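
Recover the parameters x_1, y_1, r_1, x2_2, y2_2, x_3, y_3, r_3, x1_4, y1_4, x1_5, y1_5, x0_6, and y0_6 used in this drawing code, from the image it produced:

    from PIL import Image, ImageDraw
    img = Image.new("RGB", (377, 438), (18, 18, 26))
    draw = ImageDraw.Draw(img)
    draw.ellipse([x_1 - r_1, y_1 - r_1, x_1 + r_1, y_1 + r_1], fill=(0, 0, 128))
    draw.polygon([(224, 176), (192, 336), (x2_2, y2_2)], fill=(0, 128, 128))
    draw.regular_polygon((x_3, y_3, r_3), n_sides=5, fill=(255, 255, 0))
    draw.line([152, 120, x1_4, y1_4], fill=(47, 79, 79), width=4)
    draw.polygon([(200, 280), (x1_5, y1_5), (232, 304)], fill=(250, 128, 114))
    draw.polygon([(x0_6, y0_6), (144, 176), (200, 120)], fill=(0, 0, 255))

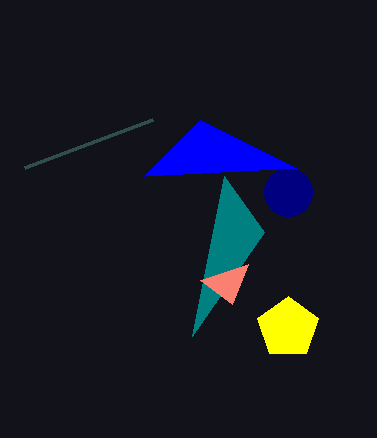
x_1 = 288; y_1 = 192; r_1 = 24; x2_2 = 264; y2_2 = 232; x_3 = 288; y_3 = 328; r_3 = 32; x1_4 = 24; y1_4 = 168; x1_5 = 248; y1_5 = 264; x0_6 = 296; y0_6 = 168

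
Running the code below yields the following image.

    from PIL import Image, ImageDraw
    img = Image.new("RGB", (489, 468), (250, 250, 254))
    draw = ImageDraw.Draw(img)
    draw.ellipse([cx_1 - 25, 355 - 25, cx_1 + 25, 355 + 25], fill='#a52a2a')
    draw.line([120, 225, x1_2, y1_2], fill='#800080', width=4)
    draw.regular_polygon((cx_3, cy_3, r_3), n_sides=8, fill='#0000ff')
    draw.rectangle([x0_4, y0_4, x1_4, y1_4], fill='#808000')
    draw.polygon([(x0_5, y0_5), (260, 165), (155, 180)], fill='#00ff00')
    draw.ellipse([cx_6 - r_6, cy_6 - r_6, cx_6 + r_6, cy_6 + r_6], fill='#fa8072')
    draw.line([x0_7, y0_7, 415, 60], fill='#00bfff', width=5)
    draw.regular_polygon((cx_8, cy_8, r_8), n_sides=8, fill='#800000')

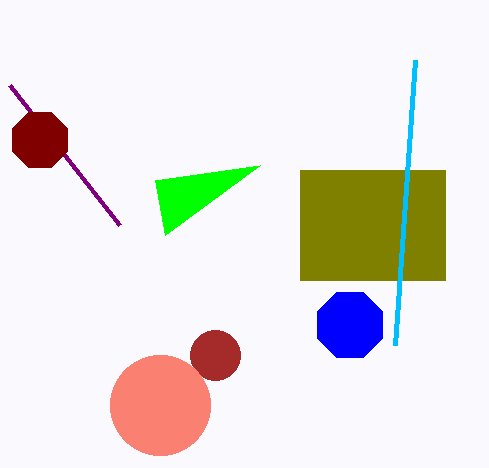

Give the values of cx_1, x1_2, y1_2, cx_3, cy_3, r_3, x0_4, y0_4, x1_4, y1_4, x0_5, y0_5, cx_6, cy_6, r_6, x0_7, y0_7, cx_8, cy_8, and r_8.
cx_1 = 215, x1_2 = 10, y1_2 = 85, cx_3 = 350, cy_3 = 325, r_3 = 35, x0_4 = 300, y0_4 = 170, x1_4 = 445, y1_4 = 280, x0_5 = 165, y0_5 = 235, cx_6 = 160, cy_6 = 405, r_6 = 50, x0_7 = 395, y0_7 = 345, cx_8 = 40, cy_8 = 140, r_8 = 30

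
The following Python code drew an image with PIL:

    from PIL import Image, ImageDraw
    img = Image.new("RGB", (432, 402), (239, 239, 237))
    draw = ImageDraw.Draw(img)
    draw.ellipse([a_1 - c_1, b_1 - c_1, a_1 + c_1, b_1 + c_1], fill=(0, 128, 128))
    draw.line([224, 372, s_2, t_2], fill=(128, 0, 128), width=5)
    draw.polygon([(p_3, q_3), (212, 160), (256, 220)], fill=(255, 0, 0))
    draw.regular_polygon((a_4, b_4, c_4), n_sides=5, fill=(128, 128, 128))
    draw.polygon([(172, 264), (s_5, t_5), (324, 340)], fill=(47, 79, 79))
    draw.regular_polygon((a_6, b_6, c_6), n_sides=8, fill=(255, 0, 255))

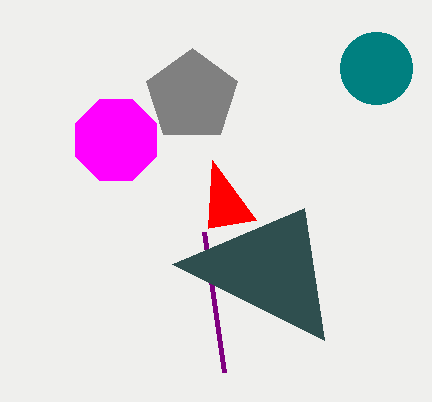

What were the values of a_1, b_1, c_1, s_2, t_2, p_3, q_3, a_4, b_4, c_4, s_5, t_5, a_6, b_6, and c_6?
a_1 = 376
b_1 = 68
c_1 = 36
s_2 = 204
t_2 = 232
p_3 = 208
q_3 = 228
a_4 = 192
b_4 = 96
c_4 = 48
s_5 = 304
t_5 = 208
a_6 = 116
b_6 = 140
c_6 = 44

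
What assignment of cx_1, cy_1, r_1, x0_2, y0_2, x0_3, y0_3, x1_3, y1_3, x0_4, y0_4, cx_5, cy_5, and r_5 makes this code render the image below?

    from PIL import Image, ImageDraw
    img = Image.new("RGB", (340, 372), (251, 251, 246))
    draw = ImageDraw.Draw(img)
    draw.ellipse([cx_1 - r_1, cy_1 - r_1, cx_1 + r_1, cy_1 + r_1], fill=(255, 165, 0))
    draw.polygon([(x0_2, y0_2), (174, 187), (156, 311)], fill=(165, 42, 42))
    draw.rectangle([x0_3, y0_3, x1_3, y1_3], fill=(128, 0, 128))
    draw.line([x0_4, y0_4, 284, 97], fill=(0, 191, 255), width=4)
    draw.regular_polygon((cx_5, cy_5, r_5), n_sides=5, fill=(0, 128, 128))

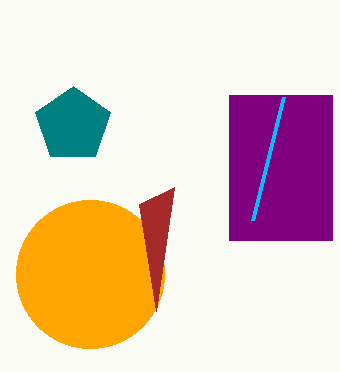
cx_1 = 90
cy_1 = 274
r_1 = 74
x0_2 = 139
y0_2 = 204
x0_3 = 229
y0_3 = 95
x1_3 = 332
y1_3 = 240
x0_4 = 253
y0_4 = 220
cx_5 = 73
cy_5 = 125
r_5 = 39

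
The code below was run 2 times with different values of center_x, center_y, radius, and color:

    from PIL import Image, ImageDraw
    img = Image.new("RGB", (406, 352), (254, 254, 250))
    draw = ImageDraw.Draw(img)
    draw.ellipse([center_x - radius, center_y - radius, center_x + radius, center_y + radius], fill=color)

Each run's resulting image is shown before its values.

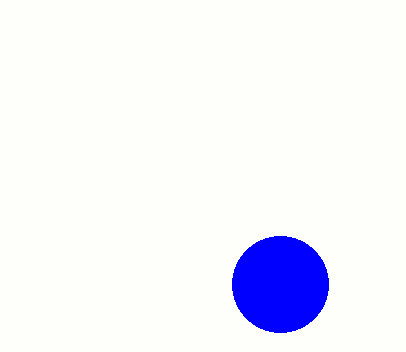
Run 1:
center_x = 280; center_y = 284; radius = 48; color = 'blue'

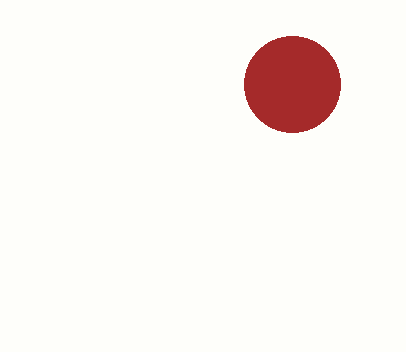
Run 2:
center_x = 292; center_y = 84; radius = 48; color = 'brown'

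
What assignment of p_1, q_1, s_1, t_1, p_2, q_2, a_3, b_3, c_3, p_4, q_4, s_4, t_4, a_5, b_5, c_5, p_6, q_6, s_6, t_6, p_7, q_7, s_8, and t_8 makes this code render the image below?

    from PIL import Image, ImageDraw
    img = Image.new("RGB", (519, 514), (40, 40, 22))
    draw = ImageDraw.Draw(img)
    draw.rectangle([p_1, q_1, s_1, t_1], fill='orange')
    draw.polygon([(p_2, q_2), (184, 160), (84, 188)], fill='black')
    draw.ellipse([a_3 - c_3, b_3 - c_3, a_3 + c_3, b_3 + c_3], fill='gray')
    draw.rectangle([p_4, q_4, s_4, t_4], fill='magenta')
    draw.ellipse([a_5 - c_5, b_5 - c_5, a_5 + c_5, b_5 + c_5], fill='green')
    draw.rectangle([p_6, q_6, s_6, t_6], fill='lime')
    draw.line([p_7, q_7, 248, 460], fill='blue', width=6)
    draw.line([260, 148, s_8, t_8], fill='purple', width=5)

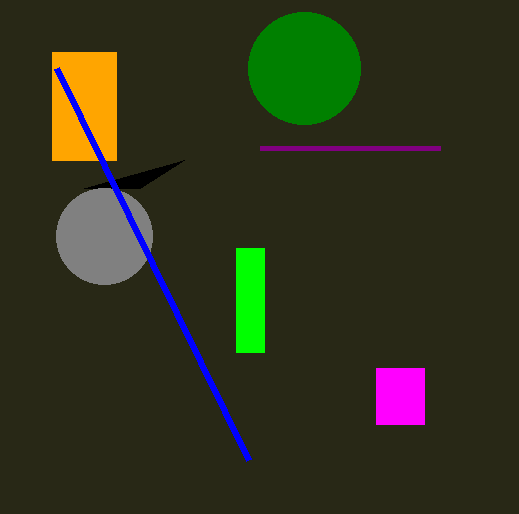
p_1 = 52
q_1 = 52
s_1 = 116
t_1 = 160
p_2 = 140
q_2 = 188
a_3 = 104
b_3 = 236
c_3 = 48
p_4 = 376
q_4 = 368
s_4 = 424
t_4 = 424
a_5 = 304
b_5 = 68
c_5 = 56
p_6 = 236
q_6 = 248
s_6 = 264
t_6 = 352
p_7 = 56
q_7 = 68
s_8 = 440
t_8 = 148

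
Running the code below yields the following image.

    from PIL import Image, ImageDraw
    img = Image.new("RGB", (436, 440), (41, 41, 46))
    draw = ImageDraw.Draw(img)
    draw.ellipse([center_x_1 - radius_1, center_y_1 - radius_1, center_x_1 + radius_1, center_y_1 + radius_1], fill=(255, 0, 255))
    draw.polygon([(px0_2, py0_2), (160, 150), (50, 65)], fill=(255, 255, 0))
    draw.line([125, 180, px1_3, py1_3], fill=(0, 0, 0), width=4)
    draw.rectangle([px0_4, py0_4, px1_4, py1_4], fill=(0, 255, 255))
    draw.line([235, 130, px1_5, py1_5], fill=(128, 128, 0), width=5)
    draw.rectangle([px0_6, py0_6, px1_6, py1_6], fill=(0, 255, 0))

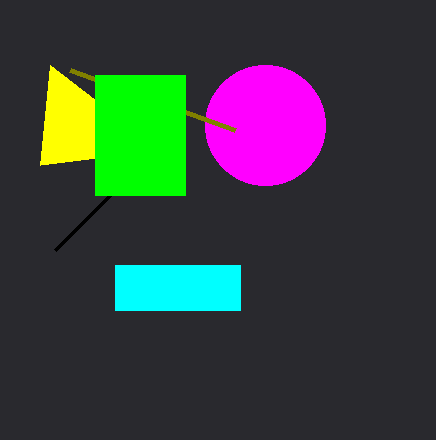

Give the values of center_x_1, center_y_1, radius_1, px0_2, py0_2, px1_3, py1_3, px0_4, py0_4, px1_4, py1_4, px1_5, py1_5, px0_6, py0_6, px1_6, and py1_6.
center_x_1 = 265; center_y_1 = 125; radius_1 = 60; px0_2 = 40; py0_2 = 165; px1_3 = 55; py1_3 = 250; px0_4 = 115; py0_4 = 265; px1_4 = 240; py1_4 = 310; px1_5 = 70; py1_5 = 70; px0_6 = 95; py0_6 = 75; px1_6 = 185; py1_6 = 195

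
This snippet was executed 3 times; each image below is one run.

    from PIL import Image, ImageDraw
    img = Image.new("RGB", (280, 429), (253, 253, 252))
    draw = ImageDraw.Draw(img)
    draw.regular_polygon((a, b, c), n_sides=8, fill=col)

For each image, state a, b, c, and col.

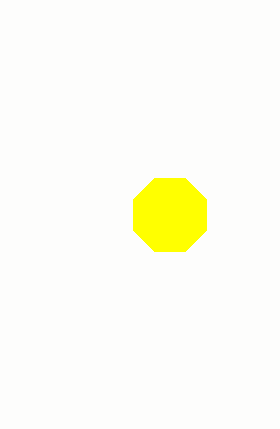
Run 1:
a = 170; b = 215; c = 40; col = 'yellow'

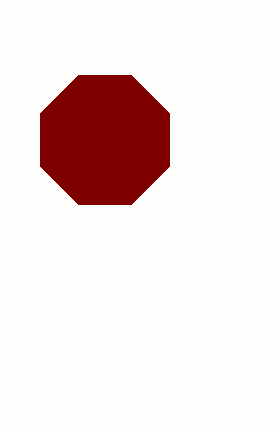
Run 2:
a = 105, b = 140, c = 70, col = 'maroon'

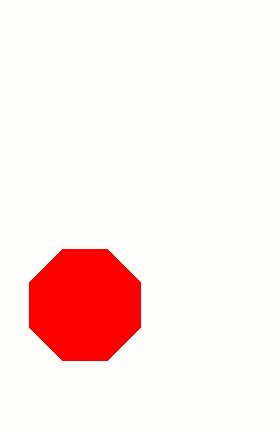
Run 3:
a = 85
b = 305
c = 60
col = 'red'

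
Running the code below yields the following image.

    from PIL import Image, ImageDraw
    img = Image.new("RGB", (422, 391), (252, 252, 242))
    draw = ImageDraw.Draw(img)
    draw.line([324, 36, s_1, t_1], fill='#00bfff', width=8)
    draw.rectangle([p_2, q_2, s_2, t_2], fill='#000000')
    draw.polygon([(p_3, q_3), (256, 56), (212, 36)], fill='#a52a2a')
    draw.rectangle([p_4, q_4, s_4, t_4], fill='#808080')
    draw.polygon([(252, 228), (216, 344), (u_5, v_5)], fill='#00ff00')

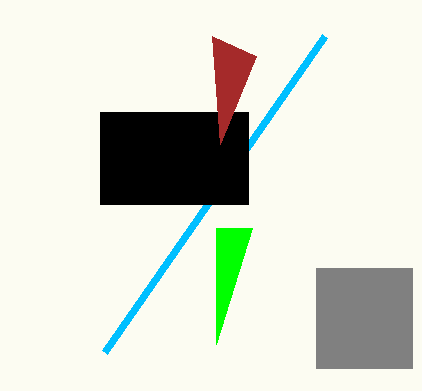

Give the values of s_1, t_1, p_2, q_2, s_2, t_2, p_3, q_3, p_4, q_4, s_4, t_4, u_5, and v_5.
s_1 = 104, t_1 = 352, p_2 = 100, q_2 = 112, s_2 = 248, t_2 = 204, p_3 = 220, q_3 = 144, p_4 = 316, q_4 = 268, s_4 = 412, t_4 = 368, u_5 = 216, v_5 = 228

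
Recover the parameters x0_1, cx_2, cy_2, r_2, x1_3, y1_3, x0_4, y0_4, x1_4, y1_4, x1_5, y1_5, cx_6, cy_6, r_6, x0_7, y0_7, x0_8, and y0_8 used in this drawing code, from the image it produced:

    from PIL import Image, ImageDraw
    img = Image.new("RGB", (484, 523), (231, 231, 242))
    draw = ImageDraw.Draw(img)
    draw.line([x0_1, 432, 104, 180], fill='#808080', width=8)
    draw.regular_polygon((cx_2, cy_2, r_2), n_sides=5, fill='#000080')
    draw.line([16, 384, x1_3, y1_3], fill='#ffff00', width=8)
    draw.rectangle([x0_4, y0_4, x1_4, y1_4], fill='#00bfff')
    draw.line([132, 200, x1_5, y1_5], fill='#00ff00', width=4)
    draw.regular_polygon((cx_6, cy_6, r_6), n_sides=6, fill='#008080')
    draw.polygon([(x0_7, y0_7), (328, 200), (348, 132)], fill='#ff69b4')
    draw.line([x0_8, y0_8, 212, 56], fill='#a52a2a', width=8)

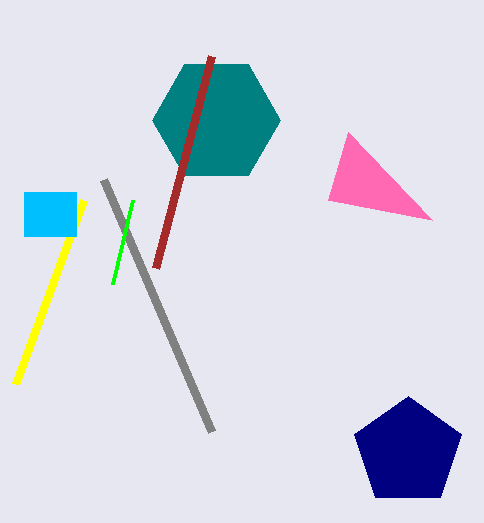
x0_1 = 212, cx_2 = 408, cy_2 = 452, r_2 = 56, x1_3 = 84, y1_3 = 200, x0_4 = 24, y0_4 = 192, x1_4 = 76, y1_4 = 236, x1_5 = 112, y1_5 = 284, cx_6 = 216, cy_6 = 120, r_6 = 64, x0_7 = 432, y0_7 = 220, x0_8 = 156, y0_8 = 268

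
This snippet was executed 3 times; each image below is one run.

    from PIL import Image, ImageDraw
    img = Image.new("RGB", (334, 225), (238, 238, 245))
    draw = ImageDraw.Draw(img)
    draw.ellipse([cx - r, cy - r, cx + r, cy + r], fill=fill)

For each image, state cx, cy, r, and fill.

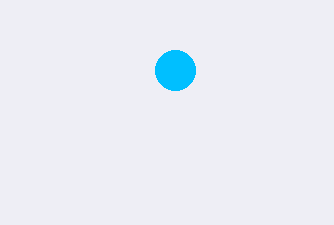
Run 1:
cx = 175, cy = 70, r = 20, fill = 'deepskyblue'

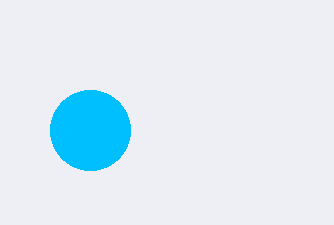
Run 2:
cx = 90, cy = 130, r = 40, fill = 'deepskyblue'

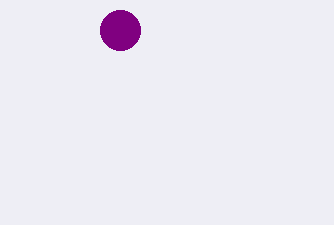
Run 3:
cx = 120, cy = 30, r = 20, fill = 'purple'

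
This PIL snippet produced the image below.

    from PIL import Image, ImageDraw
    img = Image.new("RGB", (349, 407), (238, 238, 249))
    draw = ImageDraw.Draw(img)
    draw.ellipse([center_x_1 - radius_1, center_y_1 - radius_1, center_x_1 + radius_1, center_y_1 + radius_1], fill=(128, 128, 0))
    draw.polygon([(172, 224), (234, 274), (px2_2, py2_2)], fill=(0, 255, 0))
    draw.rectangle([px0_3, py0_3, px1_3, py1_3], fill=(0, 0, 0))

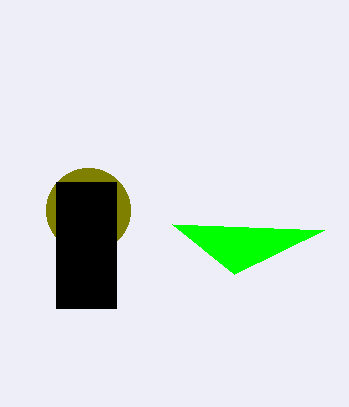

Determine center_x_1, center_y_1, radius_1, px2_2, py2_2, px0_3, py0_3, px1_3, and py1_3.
center_x_1 = 88, center_y_1 = 210, radius_1 = 42, px2_2 = 324, py2_2 = 230, px0_3 = 56, py0_3 = 182, px1_3 = 116, py1_3 = 308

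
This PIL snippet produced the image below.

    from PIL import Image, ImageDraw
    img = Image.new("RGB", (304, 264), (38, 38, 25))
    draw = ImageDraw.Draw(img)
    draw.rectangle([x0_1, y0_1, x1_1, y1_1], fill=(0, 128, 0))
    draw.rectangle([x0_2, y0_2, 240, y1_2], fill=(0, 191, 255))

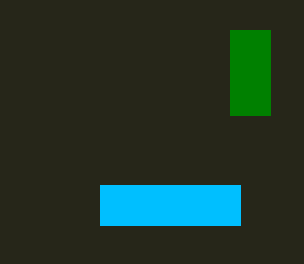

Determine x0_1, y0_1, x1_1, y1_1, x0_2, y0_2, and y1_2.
x0_1 = 230
y0_1 = 30
x1_1 = 270
y1_1 = 115
x0_2 = 100
y0_2 = 185
y1_2 = 225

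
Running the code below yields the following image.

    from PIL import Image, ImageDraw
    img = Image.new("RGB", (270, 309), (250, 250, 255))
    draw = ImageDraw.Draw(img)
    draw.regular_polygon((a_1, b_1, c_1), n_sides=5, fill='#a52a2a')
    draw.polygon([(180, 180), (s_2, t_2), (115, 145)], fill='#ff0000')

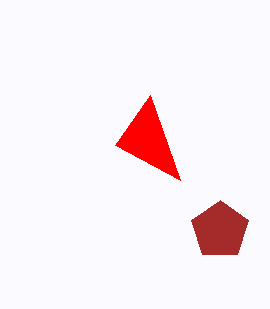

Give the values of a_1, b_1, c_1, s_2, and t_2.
a_1 = 220; b_1 = 230; c_1 = 30; s_2 = 150; t_2 = 95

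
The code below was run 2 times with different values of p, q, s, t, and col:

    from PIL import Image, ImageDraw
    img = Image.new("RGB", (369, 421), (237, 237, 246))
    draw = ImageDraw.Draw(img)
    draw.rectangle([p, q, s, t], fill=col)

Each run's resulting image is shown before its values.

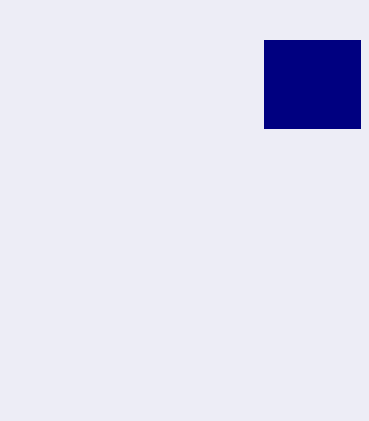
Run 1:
p = 264; q = 40; s = 360; t = 128; col = 'navy'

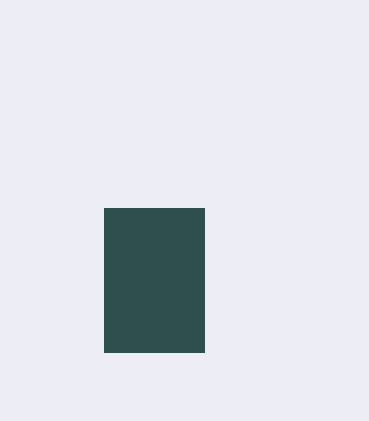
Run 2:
p = 104
q = 208
s = 204
t = 352
col = 'darkslategray'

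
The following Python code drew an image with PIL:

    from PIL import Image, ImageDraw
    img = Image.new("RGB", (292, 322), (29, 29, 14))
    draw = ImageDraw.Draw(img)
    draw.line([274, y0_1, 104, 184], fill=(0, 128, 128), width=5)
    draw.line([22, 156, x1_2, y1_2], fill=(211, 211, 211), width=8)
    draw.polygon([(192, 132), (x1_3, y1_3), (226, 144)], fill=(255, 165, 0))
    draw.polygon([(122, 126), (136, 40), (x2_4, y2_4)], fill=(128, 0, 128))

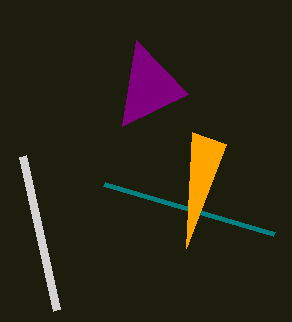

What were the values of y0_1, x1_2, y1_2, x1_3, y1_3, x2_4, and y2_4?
y0_1 = 234; x1_2 = 56; y1_2 = 310; x1_3 = 186; y1_3 = 248; x2_4 = 188; y2_4 = 94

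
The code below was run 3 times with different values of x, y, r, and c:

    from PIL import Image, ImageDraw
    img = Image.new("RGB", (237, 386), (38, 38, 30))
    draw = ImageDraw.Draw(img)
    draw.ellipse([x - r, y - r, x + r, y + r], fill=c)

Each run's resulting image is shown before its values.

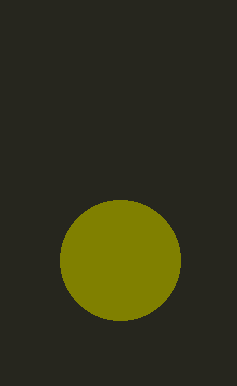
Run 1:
x = 120, y = 260, r = 60, c = 'olive'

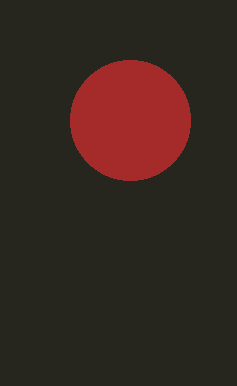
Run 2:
x = 130, y = 120, r = 60, c = 'brown'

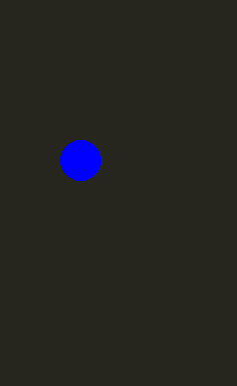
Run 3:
x = 80, y = 160, r = 20, c = 'blue'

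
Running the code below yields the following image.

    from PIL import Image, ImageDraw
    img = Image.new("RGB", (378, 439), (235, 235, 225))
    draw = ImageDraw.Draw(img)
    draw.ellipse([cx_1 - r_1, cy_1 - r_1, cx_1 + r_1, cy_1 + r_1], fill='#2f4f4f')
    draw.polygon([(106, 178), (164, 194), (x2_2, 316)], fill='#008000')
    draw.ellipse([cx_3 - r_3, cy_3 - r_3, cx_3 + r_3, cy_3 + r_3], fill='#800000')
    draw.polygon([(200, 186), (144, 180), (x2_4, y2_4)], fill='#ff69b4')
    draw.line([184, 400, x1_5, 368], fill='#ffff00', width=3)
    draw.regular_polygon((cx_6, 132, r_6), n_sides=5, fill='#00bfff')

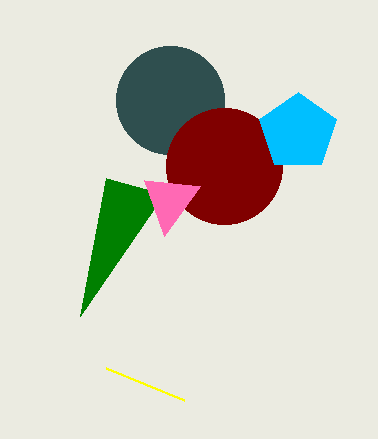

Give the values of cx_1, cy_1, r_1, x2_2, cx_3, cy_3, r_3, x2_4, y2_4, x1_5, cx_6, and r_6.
cx_1 = 170
cy_1 = 100
r_1 = 54
x2_2 = 80
cx_3 = 224
cy_3 = 166
r_3 = 58
x2_4 = 164
y2_4 = 236
x1_5 = 106
cx_6 = 298
r_6 = 40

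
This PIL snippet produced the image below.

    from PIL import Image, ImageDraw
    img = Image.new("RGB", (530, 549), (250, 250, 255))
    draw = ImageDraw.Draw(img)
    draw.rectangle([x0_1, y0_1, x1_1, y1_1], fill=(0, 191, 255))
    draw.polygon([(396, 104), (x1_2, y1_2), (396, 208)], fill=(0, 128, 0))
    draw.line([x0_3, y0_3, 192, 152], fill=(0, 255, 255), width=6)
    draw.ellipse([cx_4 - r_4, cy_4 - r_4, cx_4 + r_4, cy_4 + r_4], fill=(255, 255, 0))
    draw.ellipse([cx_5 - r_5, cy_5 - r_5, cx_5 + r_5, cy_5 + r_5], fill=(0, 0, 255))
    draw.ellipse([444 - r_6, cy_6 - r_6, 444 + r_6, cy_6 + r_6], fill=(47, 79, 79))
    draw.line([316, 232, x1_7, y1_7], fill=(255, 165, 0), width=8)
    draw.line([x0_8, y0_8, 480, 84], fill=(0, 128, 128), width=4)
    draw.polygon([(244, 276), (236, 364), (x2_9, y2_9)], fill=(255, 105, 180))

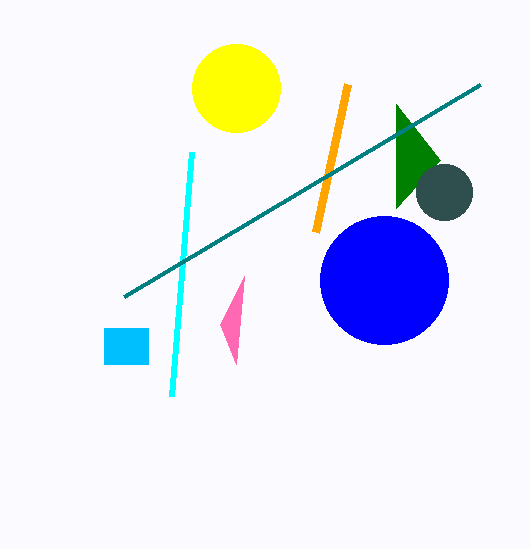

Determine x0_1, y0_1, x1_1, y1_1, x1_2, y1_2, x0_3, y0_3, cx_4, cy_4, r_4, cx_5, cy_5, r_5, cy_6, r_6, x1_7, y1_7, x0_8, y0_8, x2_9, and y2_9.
x0_1 = 104, y0_1 = 328, x1_1 = 148, y1_1 = 364, x1_2 = 440, y1_2 = 160, x0_3 = 172, y0_3 = 396, cx_4 = 236, cy_4 = 88, r_4 = 44, cx_5 = 384, cy_5 = 280, r_5 = 64, cy_6 = 192, r_6 = 28, x1_7 = 348, y1_7 = 84, x0_8 = 124, y0_8 = 296, x2_9 = 220, y2_9 = 324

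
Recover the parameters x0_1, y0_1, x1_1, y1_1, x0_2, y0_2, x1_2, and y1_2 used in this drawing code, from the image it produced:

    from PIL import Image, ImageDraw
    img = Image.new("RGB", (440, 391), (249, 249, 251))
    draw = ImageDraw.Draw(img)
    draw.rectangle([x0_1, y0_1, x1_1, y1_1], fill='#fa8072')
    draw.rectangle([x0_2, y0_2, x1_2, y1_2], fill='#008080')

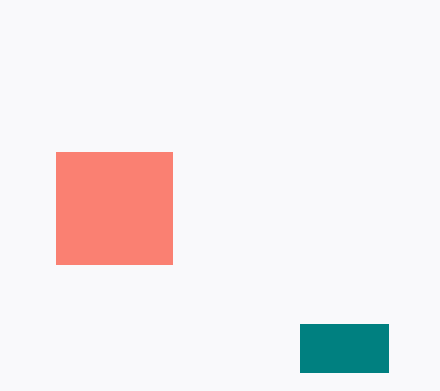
x0_1 = 56; y0_1 = 152; x1_1 = 172; y1_1 = 264; x0_2 = 300; y0_2 = 324; x1_2 = 388; y1_2 = 372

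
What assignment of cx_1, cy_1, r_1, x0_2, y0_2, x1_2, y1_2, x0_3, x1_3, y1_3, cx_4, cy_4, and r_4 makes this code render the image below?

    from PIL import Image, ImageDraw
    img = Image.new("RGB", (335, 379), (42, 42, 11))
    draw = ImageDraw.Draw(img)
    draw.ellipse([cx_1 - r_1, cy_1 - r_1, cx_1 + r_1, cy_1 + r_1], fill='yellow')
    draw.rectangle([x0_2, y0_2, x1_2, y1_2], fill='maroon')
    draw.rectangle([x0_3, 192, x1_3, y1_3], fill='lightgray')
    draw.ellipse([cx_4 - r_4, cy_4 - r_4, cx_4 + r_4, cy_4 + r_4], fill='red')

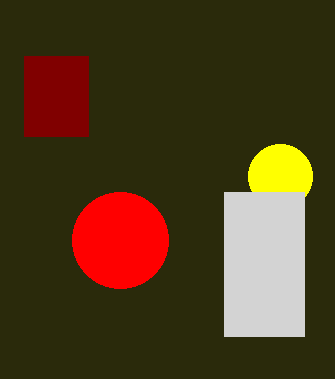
cx_1 = 280; cy_1 = 176; r_1 = 32; x0_2 = 24; y0_2 = 56; x1_2 = 88; y1_2 = 136; x0_3 = 224; x1_3 = 304; y1_3 = 336; cx_4 = 120; cy_4 = 240; r_4 = 48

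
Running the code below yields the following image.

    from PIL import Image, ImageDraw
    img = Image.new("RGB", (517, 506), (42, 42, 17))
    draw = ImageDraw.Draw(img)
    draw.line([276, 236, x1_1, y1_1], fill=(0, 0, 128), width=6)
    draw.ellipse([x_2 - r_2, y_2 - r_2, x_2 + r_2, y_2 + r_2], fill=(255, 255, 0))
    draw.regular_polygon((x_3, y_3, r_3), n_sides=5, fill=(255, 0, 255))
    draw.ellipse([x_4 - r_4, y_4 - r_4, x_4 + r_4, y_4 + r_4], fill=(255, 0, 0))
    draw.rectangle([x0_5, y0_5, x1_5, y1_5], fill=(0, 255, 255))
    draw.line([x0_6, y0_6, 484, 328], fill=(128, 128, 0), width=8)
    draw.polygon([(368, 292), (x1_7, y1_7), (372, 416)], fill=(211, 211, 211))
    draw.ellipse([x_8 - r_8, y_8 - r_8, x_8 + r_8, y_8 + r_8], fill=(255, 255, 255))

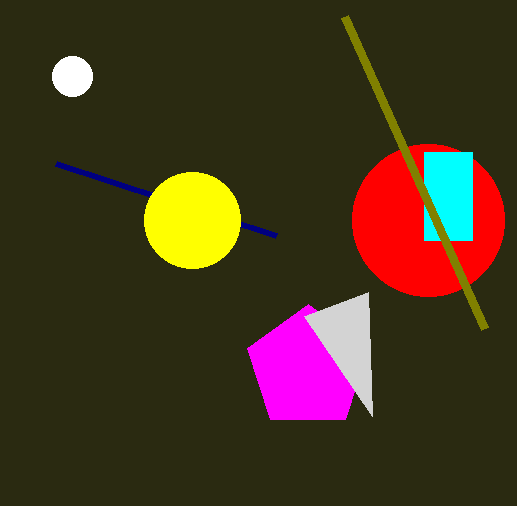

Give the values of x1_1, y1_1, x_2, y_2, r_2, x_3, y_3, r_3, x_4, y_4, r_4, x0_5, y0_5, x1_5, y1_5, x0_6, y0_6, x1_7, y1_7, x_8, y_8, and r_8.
x1_1 = 56, y1_1 = 164, x_2 = 192, y_2 = 220, r_2 = 48, x_3 = 308, y_3 = 368, r_3 = 64, x_4 = 428, y_4 = 220, r_4 = 76, x0_5 = 424, y0_5 = 152, x1_5 = 472, y1_5 = 240, x0_6 = 344, y0_6 = 16, x1_7 = 304, y1_7 = 316, x_8 = 72, y_8 = 76, r_8 = 20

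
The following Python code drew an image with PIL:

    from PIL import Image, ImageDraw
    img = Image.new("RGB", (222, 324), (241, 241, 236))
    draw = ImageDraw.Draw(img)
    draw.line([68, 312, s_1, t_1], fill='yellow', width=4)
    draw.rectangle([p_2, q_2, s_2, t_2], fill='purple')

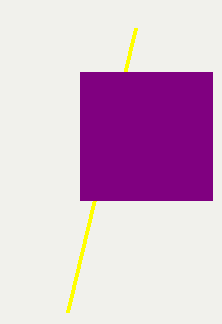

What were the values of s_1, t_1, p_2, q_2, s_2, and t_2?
s_1 = 136, t_1 = 28, p_2 = 80, q_2 = 72, s_2 = 212, t_2 = 200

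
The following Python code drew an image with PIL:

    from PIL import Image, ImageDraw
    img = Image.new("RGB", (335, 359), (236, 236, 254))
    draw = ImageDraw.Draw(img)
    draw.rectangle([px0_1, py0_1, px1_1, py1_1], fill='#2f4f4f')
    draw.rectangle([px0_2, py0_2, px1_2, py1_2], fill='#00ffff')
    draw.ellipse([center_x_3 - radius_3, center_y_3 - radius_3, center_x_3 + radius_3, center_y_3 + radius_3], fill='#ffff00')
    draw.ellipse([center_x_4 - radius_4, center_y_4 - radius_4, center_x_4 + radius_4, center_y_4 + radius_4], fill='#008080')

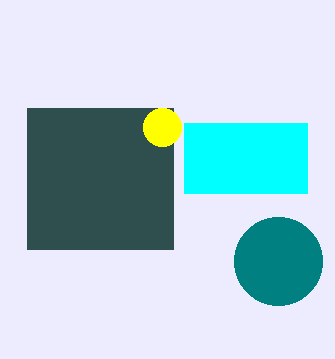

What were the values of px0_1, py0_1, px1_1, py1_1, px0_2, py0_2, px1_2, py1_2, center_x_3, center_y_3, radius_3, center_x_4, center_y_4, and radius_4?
px0_1 = 27
py0_1 = 108
px1_1 = 173
py1_1 = 249
px0_2 = 184
py0_2 = 123
px1_2 = 307
py1_2 = 193
center_x_3 = 162
center_y_3 = 127
radius_3 = 19
center_x_4 = 278
center_y_4 = 261
radius_4 = 44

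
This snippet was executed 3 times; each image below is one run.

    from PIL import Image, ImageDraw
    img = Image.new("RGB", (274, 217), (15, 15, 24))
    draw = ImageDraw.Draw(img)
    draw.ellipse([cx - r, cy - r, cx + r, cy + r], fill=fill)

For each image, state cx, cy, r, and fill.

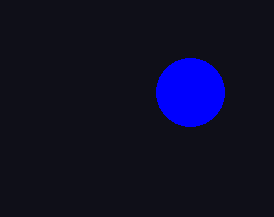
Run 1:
cx = 190
cy = 92
r = 34
fill = 'blue'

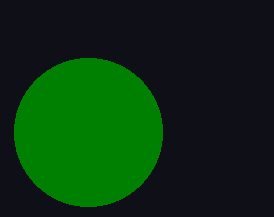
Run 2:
cx = 88
cy = 132
r = 74
fill = 'green'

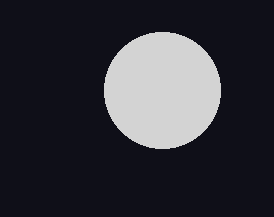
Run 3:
cx = 162, cy = 90, r = 58, fill = 'lightgray'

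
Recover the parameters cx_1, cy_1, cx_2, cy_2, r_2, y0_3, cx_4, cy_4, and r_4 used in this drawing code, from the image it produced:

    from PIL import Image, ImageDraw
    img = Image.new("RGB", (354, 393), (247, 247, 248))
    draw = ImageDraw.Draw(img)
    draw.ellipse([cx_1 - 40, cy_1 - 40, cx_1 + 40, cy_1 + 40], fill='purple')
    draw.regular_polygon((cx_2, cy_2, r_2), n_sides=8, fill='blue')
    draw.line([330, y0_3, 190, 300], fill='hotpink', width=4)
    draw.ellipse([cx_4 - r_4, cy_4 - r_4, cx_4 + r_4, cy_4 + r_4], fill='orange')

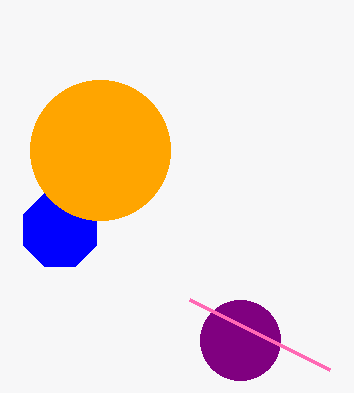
cx_1 = 240
cy_1 = 340
cx_2 = 60
cy_2 = 230
r_2 = 40
y0_3 = 370
cx_4 = 100
cy_4 = 150
r_4 = 70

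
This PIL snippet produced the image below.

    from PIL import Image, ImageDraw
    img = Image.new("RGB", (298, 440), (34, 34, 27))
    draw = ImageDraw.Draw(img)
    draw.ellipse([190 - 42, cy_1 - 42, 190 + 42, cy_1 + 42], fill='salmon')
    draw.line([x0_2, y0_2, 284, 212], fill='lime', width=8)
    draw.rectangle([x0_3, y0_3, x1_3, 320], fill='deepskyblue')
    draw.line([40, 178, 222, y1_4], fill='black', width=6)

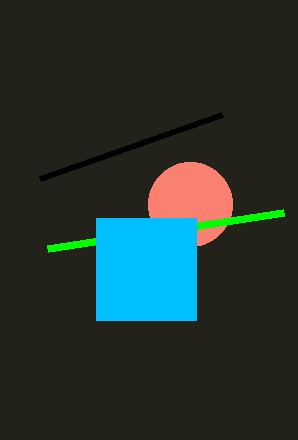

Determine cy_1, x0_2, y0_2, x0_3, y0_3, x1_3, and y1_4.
cy_1 = 204, x0_2 = 48, y0_2 = 248, x0_3 = 96, y0_3 = 218, x1_3 = 196, y1_4 = 114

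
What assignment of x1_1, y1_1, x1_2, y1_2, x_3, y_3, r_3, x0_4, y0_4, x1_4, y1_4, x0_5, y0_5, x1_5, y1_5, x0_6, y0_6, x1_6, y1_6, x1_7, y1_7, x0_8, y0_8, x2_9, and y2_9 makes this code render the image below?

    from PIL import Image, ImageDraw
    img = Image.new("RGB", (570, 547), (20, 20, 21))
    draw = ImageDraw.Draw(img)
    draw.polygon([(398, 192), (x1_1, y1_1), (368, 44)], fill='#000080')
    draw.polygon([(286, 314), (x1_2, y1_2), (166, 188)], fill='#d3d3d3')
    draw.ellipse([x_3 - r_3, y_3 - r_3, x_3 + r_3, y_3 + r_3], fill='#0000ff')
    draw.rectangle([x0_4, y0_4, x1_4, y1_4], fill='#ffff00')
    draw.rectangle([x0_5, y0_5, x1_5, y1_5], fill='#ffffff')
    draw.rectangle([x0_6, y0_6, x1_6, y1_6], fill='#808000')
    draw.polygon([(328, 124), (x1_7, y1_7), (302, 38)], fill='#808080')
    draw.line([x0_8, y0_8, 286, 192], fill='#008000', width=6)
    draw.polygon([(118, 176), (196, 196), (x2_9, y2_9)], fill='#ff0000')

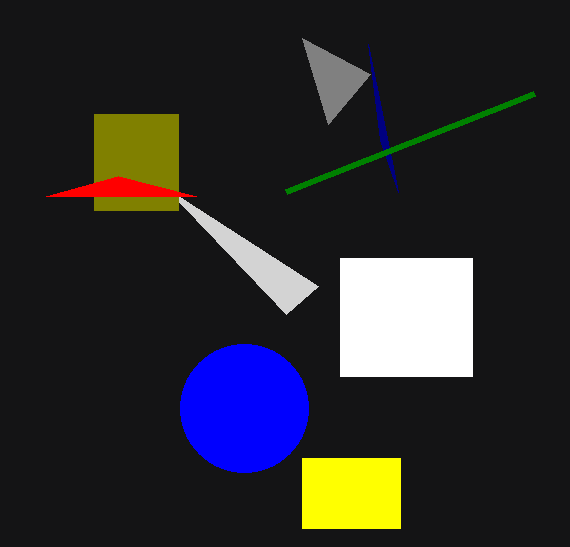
x1_1 = 380, y1_1 = 140, x1_2 = 318, y1_2 = 286, x_3 = 244, y_3 = 408, r_3 = 64, x0_4 = 302, y0_4 = 458, x1_4 = 400, y1_4 = 528, x0_5 = 340, y0_5 = 258, x1_5 = 472, y1_5 = 376, x0_6 = 94, y0_6 = 114, x1_6 = 178, y1_6 = 210, x1_7 = 370, y1_7 = 74, x0_8 = 534, y0_8 = 94, x2_9 = 46, y2_9 = 196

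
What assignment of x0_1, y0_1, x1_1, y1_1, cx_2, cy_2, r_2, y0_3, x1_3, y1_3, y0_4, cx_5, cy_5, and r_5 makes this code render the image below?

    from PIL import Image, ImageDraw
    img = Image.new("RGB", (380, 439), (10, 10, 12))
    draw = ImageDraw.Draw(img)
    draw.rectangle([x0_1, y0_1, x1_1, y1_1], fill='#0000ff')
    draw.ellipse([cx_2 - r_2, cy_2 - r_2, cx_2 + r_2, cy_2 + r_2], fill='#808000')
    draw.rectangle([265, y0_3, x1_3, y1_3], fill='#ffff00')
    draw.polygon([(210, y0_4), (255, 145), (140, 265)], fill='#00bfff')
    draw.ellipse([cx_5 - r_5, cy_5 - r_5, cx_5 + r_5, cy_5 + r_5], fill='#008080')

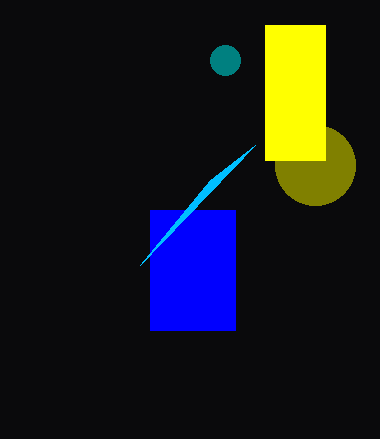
x0_1 = 150; y0_1 = 210; x1_1 = 235; y1_1 = 330; cx_2 = 315; cy_2 = 165; r_2 = 40; y0_3 = 25; x1_3 = 325; y1_3 = 160; y0_4 = 180; cx_5 = 225; cy_5 = 60; r_5 = 15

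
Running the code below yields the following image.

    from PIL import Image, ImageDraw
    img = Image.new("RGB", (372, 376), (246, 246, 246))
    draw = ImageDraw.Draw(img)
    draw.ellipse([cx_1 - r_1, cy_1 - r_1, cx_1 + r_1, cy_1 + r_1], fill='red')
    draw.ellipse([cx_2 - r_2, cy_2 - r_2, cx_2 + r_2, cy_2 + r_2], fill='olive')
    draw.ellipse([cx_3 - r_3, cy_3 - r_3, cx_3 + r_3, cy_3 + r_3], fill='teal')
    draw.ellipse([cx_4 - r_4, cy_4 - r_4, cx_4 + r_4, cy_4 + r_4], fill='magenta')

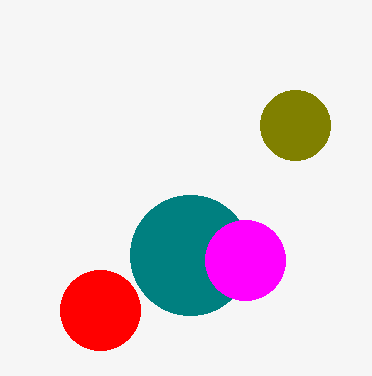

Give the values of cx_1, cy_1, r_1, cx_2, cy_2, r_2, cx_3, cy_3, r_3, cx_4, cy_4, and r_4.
cx_1 = 100, cy_1 = 310, r_1 = 40, cx_2 = 295, cy_2 = 125, r_2 = 35, cx_3 = 190, cy_3 = 255, r_3 = 60, cx_4 = 245, cy_4 = 260, r_4 = 40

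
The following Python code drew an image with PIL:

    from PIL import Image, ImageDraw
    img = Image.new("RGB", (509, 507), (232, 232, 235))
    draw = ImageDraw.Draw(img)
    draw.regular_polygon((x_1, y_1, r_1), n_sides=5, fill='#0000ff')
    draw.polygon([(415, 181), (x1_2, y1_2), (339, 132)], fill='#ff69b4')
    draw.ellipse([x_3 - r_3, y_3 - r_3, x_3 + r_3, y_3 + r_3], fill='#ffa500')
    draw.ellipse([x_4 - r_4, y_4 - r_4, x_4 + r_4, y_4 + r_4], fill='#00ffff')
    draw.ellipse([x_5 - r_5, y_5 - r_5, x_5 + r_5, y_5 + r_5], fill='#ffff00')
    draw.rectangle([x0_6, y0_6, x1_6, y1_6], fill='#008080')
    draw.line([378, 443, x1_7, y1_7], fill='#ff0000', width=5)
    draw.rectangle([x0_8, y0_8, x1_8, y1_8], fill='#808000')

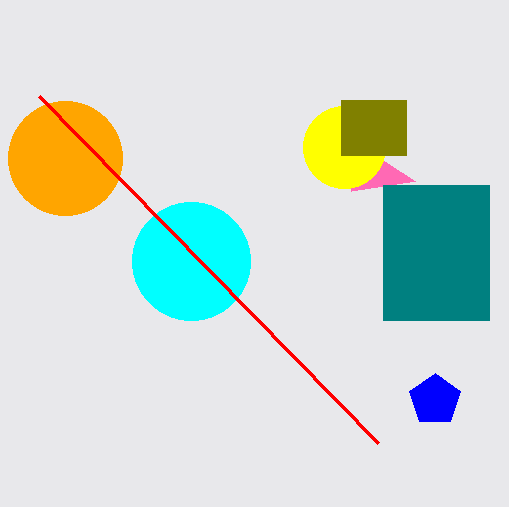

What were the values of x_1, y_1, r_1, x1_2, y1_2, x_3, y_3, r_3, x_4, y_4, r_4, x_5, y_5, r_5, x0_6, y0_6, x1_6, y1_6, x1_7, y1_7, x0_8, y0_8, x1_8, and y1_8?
x_1 = 435, y_1 = 400, r_1 = 27, x1_2 = 351, y1_2 = 191, x_3 = 65, y_3 = 158, r_3 = 57, x_4 = 191, y_4 = 261, r_4 = 59, x_5 = 344, y_5 = 147, r_5 = 41, x0_6 = 383, y0_6 = 185, x1_6 = 489, y1_6 = 320, x1_7 = 39, y1_7 = 96, x0_8 = 341, y0_8 = 100, x1_8 = 406, y1_8 = 155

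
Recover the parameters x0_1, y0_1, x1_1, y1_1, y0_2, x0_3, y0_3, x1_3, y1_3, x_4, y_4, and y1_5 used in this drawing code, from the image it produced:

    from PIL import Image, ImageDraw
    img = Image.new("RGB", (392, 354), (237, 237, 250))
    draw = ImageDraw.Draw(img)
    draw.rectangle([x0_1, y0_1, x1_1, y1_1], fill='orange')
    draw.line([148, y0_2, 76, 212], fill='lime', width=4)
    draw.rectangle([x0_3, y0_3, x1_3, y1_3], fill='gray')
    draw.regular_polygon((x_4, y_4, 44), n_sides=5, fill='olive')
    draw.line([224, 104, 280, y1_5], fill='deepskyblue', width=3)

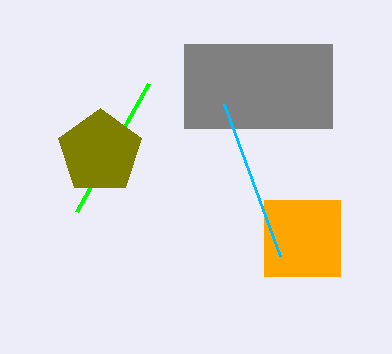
x0_1 = 264, y0_1 = 200, x1_1 = 340, y1_1 = 276, y0_2 = 84, x0_3 = 184, y0_3 = 44, x1_3 = 332, y1_3 = 128, x_4 = 100, y_4 = 152, y1_5 = 256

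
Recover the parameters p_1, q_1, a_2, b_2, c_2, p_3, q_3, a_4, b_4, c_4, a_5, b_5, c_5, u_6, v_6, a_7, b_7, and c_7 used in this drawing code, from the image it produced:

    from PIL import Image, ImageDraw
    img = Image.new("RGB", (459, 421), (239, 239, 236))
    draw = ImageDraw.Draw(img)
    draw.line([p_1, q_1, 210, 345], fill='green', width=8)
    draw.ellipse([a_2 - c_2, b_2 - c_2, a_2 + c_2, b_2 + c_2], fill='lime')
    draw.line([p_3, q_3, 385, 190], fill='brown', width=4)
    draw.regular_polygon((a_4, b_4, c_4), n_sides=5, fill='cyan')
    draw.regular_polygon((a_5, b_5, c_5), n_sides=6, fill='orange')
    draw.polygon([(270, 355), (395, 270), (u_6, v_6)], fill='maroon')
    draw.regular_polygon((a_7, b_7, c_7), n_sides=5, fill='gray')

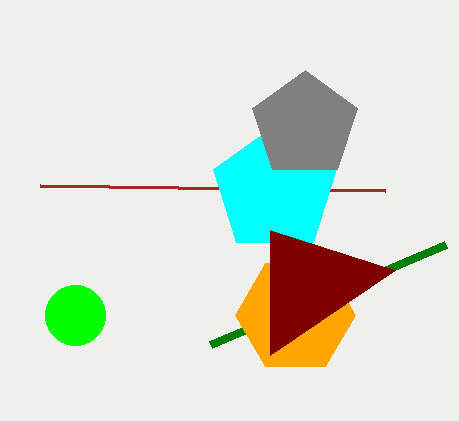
p_1 = 445, q_1 = 245, a_2 = 75, b_2 = 315, c_2 = 30, p_3 = 40, q_3 = 185, a_4 = 275, b_4 = 190, c_4 = 65, a_5 = 295, b_5 = 315, c_5 = 60, u_6 = 270, v_6 = 230, a_7 = 305, b_7 = 125, c_7 = 55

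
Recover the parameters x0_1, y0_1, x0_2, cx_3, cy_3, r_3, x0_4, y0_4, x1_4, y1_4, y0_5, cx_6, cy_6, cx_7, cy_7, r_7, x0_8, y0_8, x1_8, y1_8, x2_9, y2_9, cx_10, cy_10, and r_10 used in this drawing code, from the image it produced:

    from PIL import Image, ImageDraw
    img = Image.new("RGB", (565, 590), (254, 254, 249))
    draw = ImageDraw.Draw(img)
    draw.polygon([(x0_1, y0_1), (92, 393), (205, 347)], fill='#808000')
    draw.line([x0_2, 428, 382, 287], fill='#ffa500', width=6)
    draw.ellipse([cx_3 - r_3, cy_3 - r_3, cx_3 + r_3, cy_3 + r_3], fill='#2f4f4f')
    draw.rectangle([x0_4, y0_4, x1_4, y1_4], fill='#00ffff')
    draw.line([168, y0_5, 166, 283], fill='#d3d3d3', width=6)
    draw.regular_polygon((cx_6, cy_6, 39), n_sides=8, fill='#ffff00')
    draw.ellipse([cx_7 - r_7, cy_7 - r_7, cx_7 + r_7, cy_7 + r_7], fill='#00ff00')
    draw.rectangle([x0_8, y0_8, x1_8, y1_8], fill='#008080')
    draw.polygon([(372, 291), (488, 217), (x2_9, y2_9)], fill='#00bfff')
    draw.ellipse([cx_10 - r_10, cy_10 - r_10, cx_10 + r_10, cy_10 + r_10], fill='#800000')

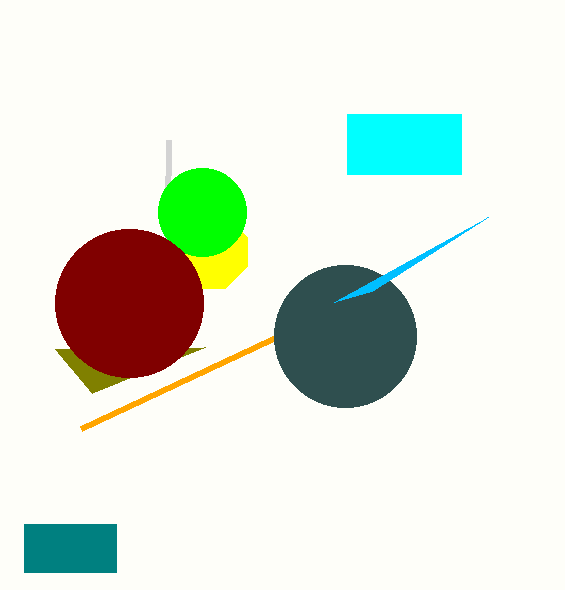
x0_1 = 55; y0_1 = 349; x0_2 = 81; cx_3 = 345; cy_3 = 336; r_3 = 71; x0_4 = 347; y0_4 = 114; x1_4 = 461; y1_4 = 174; y0_5 = 140; cx_6 = 211; cy_6 = 252; cx_7 = 202; cy_7 = 212; r_7 = 44; x0_8 = 24; y0_8 = 524; x1_8 = 116; y1_8 = 572; x2_9 = 334; y2_9 = 302; cx_10 = 129; cy_10 = 303; r_10 = 74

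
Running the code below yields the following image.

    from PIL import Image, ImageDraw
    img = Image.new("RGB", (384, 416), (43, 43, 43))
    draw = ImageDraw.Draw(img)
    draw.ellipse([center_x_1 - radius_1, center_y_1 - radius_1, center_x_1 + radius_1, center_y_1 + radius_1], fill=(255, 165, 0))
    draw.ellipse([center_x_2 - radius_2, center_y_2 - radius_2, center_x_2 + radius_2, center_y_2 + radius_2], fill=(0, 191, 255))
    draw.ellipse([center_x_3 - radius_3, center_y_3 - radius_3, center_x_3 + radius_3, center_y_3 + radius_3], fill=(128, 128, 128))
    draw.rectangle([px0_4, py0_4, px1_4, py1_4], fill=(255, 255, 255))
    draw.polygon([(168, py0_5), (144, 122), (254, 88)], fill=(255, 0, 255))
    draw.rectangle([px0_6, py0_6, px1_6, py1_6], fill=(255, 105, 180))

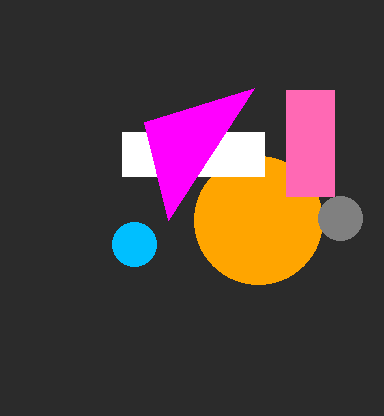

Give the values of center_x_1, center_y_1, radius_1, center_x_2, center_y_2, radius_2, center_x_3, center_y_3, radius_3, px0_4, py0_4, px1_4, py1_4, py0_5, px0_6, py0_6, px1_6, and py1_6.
center_x_1 = 258
center_y_1 = 220
radius_1 = 64
center_x_2 = 134
center_y_2 = 244
radius_2 = 22
center_x_3 = 340
center_y_3 = 218
radius_3 = 22
px0_4 = 122
py0_4 = 132
px1_4 = 264
py1_4 = 176
py0_5 = 220
px0_6 = 286
py0_6 = 90
px1_6 = 334
py1_6 = 196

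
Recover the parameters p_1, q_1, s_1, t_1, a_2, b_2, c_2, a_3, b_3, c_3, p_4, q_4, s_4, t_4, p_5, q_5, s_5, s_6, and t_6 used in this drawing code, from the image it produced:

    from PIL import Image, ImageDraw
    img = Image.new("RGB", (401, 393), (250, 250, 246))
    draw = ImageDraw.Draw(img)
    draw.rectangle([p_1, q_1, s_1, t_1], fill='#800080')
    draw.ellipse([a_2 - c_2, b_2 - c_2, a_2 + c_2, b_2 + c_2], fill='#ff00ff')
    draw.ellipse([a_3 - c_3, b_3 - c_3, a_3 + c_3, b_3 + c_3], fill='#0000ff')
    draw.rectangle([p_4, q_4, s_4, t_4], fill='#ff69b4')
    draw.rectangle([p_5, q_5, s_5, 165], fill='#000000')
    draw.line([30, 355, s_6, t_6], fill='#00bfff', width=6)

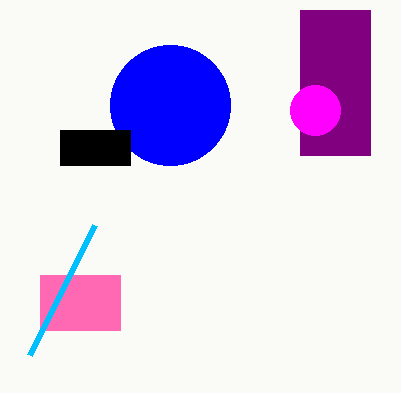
p_1 = 300; q_1 = 10; s_1 = 370; t_1 = 155; a_2 = 315; b_2 = 110; c_2 = 25; a_3 = 170; b_3 = 105; c_3 = 60; p_4 = 40; q_4 = 275; s_4 = 120; t_4 = 330; p_5 = 60; q_5 = 130; s_5 = 130; s_6 = 95; t_6 = 225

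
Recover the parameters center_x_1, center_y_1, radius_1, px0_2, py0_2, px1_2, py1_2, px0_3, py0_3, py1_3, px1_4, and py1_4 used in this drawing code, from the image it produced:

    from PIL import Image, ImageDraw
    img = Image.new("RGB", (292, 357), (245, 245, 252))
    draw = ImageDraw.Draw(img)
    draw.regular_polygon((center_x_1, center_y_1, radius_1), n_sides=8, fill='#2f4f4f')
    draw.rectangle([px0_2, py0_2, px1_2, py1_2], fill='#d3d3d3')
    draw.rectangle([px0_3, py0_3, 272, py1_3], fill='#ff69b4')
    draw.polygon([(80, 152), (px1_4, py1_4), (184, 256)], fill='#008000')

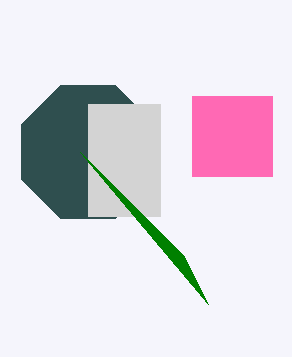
center_x_1 = 88
center_y_1 = 152
radius_1 = 72
px0_2 = 88
py0_2 = 104
px1_2 = 160
py1_2 = 216
px0_3 = 192
py0_3 = 96
py1_3 = 176
px1_4 = 208
py1_4 = 304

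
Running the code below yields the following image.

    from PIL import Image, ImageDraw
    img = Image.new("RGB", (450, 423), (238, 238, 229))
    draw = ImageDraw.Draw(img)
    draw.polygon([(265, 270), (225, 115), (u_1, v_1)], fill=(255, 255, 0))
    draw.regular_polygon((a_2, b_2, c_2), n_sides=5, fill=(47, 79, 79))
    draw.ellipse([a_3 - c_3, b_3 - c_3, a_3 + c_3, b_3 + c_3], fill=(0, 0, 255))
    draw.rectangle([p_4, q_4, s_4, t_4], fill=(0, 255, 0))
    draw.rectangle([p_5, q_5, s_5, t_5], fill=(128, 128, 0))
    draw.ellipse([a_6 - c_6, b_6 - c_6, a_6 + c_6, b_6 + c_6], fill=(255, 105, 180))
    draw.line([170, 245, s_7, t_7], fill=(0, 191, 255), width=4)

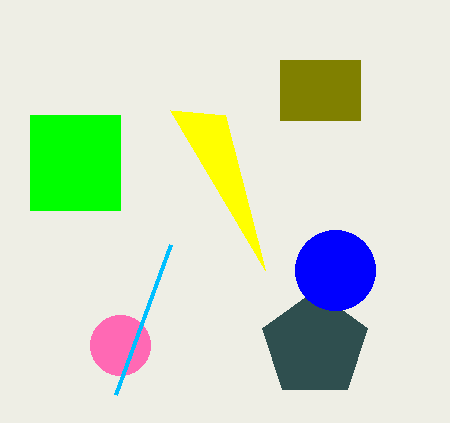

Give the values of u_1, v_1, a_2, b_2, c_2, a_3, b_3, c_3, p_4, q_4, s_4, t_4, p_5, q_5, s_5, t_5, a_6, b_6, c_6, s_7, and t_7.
u_1 = 170; v_1 = 110; a_2 = 315; b_2 = 345; c_2 = 55; a_3 = 335; b_3 = 270; c_3 = 40; p_4 = 30; q_4 = 115; s_4 = 120; t_4 = 210; p_5 = 280; q_5 = 60; s_5 = 360; t_5 = 120; a_6 = 120; b_6 = 345; c_6 = 30; s_7 = 115; t_7 = 395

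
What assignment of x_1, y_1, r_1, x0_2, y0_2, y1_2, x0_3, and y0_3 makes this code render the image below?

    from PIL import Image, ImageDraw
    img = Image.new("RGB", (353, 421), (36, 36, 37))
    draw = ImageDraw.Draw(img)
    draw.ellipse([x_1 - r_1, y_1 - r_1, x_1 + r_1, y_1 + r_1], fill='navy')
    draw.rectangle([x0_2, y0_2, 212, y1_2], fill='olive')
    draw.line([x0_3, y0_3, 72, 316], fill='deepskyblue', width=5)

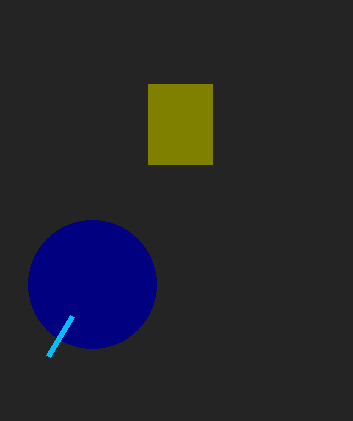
x_1 = 92; y_1 = 284; r_1 = 64; x0_2 = 148; y0_2 = 84; y1_2 = 164; x0_3 = 48; y0_3 = 356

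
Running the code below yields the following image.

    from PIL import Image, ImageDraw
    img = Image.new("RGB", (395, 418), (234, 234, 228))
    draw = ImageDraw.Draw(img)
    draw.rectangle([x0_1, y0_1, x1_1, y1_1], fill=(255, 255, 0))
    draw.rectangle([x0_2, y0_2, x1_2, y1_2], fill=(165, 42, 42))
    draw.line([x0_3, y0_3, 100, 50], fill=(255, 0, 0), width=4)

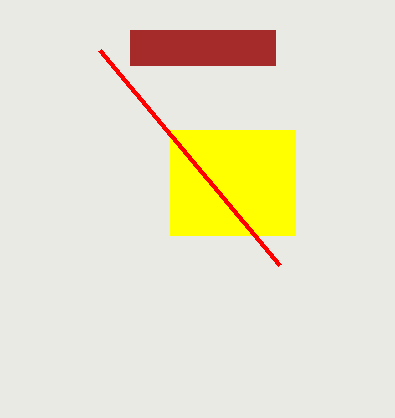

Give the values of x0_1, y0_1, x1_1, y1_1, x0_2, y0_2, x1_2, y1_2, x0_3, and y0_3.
x0_1 = 170
y0_1 = 130
x1_1 = 295
y1_1 = 235
x0_2 = 130
y0_2 = 30
x1_2 = 275
y1_2 = 65
x0_3 = 280
y0_3 = 265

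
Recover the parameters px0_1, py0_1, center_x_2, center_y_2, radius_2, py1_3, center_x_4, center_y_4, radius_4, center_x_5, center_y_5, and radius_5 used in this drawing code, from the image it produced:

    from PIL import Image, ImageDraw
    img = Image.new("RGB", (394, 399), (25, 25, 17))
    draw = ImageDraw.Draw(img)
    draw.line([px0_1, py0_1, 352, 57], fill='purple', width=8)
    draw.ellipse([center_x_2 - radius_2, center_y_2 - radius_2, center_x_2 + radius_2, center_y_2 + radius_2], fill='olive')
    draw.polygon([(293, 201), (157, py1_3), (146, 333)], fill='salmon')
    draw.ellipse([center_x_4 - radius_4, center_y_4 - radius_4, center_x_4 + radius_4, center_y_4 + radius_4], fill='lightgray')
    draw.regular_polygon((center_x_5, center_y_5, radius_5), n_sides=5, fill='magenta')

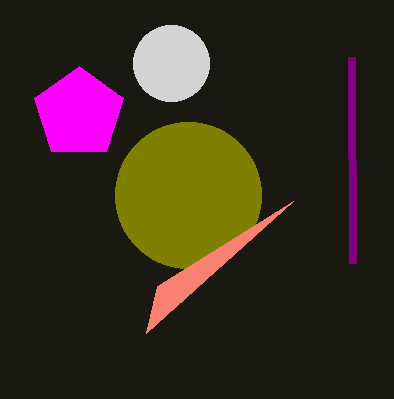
px0_1 = 353, py0_1 = 263, center_x_2 = 188, center_y_2 = 195, radius_2 = 73, py1_3 = 286, center_x_4 = 171, center_y_4 = 63, radius_4 = 38, center_x_5 = 79, center_y_5 = 113, radius_5 = 47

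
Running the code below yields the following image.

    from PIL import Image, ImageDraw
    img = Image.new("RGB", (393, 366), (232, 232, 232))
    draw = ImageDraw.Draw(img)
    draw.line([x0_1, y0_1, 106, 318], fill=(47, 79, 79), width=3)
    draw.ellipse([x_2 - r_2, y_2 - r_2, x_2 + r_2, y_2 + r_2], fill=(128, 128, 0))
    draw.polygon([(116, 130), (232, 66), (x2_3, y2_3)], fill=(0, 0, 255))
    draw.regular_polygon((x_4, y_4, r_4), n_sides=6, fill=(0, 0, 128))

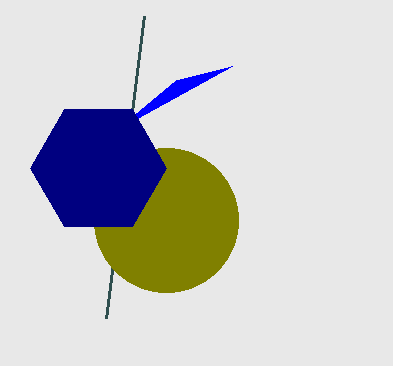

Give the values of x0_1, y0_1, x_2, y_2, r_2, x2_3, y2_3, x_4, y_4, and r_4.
x0_1 = 144
y0_1 = 16
x_2 = 166
y_2 = 220
r_2 = 72
x2_3 = 176
y2_3 = 80
x_4 = 98
y_4 = 168
r_4 = 68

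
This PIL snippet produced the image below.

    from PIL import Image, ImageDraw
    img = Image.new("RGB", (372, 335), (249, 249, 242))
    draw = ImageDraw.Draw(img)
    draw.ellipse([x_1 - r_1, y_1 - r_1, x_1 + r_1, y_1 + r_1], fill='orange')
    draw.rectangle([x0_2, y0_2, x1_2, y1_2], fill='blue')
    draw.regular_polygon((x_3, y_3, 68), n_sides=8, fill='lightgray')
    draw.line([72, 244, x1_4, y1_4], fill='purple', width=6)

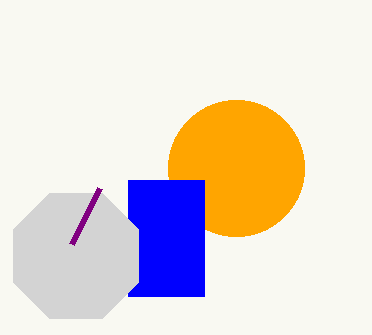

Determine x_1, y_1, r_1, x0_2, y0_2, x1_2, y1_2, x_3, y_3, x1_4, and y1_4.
x_1 = 236; y_1 = 168; r_1 = 68; x0_2 = 128; y0_2 = 180; x1_2 = 204; y1_2 = 296; x_3 = 76; y_3 = 256; x1_4 = 100; y1_4 = 188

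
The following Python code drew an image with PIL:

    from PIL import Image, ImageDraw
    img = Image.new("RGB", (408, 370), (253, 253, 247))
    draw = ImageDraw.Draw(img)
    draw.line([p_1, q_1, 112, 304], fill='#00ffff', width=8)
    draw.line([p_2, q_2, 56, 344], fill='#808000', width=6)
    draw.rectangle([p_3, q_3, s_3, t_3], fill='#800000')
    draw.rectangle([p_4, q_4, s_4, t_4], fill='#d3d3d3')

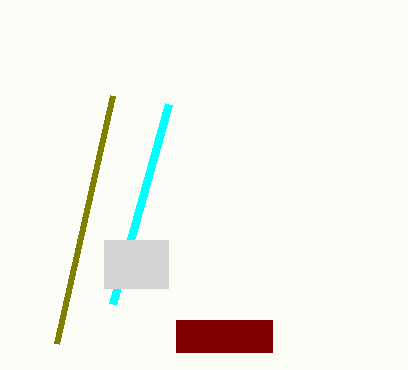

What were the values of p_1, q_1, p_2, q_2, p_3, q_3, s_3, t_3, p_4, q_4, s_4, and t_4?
p_1 = 168
q_1 = 104
p_2 = 112
q_2 = 96
p_3 = 176
q_3 = 320
s_3 = 272
t_3 = 352
p_4 = 104
q_4 = 240
s_4 = 168
t_4 = 288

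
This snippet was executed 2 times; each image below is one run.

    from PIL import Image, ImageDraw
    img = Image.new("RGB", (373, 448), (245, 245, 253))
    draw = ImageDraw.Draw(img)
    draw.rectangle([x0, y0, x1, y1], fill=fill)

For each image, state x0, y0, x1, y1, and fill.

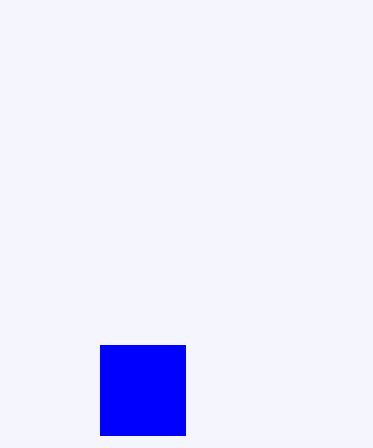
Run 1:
x0 = 100; y0 = 345; x1 = 185; y1 = 435; fill = 'blue'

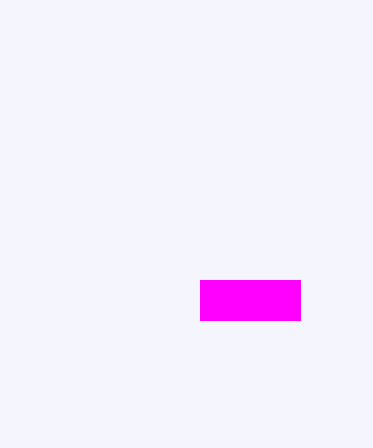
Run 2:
x0 = 200; y0 = 280; x1 = 300; y1 = 320; fill = 'magenta'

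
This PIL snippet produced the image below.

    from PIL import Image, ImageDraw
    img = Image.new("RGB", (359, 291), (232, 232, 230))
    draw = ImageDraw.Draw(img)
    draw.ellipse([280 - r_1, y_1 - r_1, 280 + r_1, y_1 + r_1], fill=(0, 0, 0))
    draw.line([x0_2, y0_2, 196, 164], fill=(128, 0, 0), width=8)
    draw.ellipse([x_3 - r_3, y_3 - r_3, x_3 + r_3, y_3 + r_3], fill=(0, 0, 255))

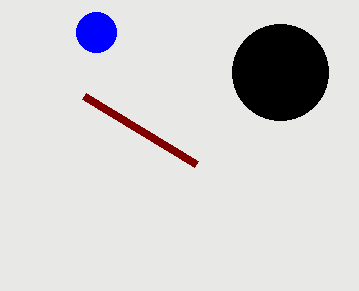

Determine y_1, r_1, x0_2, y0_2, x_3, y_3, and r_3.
y_1 = 72, r_1 = 48, x0_2 = 84, y0_2 = 96, x_3 = 96, y_3 = 32, r_3 = 20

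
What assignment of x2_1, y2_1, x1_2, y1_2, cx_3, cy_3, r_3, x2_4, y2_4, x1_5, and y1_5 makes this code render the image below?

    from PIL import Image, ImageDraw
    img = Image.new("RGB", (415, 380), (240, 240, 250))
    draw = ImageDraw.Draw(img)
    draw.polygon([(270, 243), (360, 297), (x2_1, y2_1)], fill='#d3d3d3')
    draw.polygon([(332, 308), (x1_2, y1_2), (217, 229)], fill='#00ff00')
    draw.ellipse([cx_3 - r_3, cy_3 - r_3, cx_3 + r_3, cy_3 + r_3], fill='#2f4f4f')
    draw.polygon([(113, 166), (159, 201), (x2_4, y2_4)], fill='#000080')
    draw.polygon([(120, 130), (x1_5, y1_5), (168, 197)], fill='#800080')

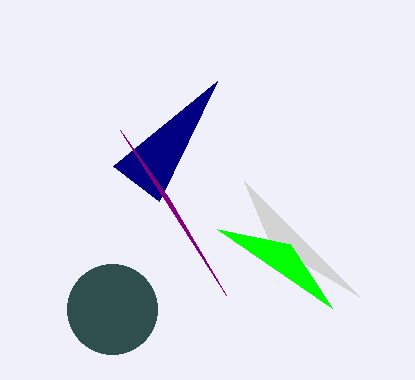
x2_1 = 244, y2_1 = 181, x1_2 = 290, y1_2 = 244, cx_3 = 112, cy_3 = 309, r_3 = 45, x2_4 = 217, y2_4 = 81, x1_5 = 226, y1_5 = 295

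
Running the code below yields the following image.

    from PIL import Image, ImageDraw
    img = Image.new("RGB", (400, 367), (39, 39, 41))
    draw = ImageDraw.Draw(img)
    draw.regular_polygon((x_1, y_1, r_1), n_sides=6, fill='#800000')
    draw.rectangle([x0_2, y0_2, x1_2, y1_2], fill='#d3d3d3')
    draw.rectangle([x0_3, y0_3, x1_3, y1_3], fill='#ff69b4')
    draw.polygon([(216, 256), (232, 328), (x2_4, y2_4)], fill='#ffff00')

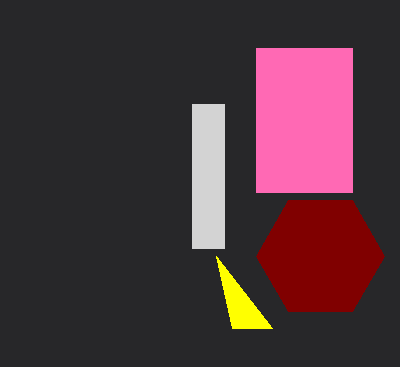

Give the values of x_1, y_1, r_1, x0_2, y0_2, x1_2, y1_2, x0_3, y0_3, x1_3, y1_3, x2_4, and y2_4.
x_1 = 320; y_1 = 256; r_1 = 64; x0_2 = 192; y0_2 = 104; x1_2 = 224; y1_2 = 248; x0_3 = 256; y0_3 = 48; x1_3 = 352; y1_3 = 192; x2_4 = 272; y2_4 = 328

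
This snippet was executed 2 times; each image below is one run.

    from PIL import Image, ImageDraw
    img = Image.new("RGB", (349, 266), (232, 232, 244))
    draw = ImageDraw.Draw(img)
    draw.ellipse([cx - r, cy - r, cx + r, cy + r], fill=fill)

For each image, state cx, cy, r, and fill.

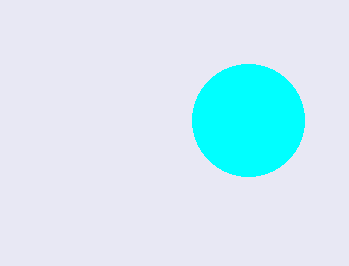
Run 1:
cx = 248; cy = 120; r = 56; fill = 'cyan'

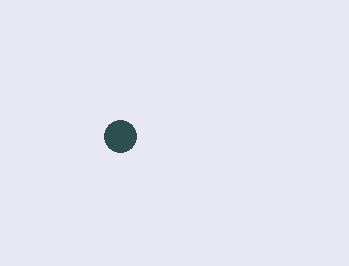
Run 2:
cx = 120; cy = 136; r = 16; fill = 'darkslategray'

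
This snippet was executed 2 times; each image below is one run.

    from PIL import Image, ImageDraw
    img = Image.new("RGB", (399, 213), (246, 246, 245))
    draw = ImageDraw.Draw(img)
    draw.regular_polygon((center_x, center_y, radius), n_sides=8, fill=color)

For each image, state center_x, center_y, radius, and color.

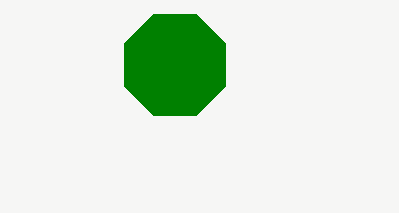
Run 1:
center_x = 175, center_y = 65, radius = 55, color = 'green'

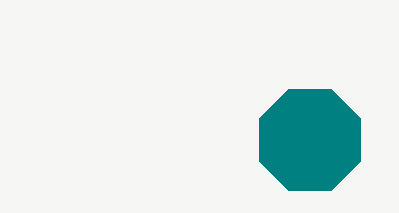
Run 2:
center_x = 310
center_y = 140
radius = 55
color = 'teal'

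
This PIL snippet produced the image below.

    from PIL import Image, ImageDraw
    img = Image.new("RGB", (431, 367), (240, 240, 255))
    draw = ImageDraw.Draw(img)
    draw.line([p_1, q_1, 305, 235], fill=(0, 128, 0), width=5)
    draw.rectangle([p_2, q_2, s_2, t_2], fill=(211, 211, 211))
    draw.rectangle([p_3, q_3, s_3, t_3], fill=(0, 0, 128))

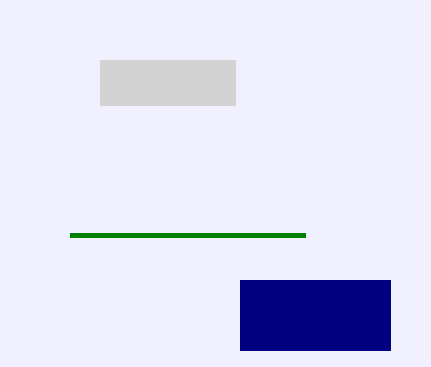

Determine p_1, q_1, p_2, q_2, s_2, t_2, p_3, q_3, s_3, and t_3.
p_1 = 70; q_1 = 235; p_2 = 100; q_2 = 60; s_2 = 235; t_2 = 105; p_3 = 240; q_3 = 280; s_3 = 390; t_3 = 350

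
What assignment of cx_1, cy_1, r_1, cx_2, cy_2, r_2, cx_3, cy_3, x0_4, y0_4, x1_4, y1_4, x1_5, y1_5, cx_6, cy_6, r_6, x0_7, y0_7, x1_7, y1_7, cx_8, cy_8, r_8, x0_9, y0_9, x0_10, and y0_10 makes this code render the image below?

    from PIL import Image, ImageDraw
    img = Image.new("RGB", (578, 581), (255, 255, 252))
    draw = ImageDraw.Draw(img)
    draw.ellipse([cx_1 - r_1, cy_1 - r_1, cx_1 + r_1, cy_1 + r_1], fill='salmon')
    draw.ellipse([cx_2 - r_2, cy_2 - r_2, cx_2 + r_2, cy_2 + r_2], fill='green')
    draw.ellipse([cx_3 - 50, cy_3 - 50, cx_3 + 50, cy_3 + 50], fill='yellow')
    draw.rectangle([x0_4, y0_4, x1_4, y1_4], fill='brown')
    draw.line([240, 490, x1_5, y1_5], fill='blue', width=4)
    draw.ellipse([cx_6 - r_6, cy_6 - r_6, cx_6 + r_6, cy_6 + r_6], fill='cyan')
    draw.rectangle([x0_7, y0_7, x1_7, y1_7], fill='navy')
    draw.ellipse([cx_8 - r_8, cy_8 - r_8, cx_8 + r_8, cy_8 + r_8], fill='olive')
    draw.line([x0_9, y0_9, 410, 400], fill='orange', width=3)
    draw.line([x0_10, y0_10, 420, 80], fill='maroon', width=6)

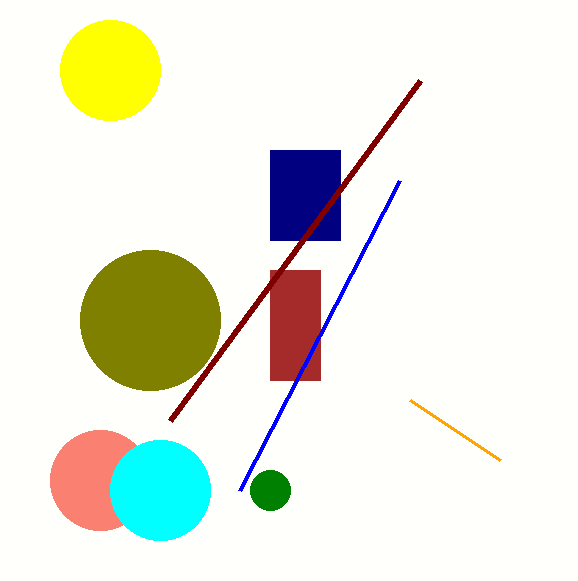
cx_1 = 100, cy_1 = 480, r_1 = 50, cx_2 = 270, cy_2 = 490, r_2 = 20, cx_3 = 110, cy_3 = 70, x0_4 = 270, y0_4 = 270, x1_4 = 320, y1_4 = 380, x1_5 = 400, y1_5 = 180, cx_6 = 160, cy_6 = 490, r_6 = 50, x0_7 = 270, y0_7 = 150, x1_7 = 340, y1_7 = 240, cx_8 = 150, cy_8 = 320, r_8 = 70, x0_9 = 500, y0_9 = 460, x0_10 = 170, y0_10 = 420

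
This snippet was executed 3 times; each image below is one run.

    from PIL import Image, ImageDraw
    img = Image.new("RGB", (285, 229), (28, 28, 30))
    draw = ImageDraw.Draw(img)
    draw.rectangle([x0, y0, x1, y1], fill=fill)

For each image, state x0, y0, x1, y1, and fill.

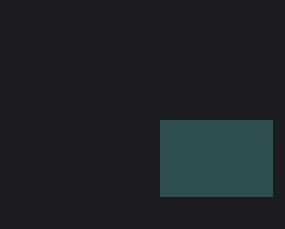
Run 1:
x0 = 160
y0 = 120
x1 = 272
y1 = 196
fill = 'darkslategray'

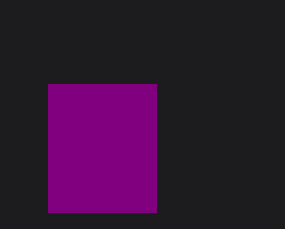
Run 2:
x0 = 48
y0 = 84
x1 = 156
y1 = 212
fill = 'purple'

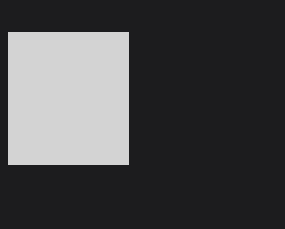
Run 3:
x0 = 8
y0 = 32
x1 = 128
y1 = 164
fill = 'lightgray'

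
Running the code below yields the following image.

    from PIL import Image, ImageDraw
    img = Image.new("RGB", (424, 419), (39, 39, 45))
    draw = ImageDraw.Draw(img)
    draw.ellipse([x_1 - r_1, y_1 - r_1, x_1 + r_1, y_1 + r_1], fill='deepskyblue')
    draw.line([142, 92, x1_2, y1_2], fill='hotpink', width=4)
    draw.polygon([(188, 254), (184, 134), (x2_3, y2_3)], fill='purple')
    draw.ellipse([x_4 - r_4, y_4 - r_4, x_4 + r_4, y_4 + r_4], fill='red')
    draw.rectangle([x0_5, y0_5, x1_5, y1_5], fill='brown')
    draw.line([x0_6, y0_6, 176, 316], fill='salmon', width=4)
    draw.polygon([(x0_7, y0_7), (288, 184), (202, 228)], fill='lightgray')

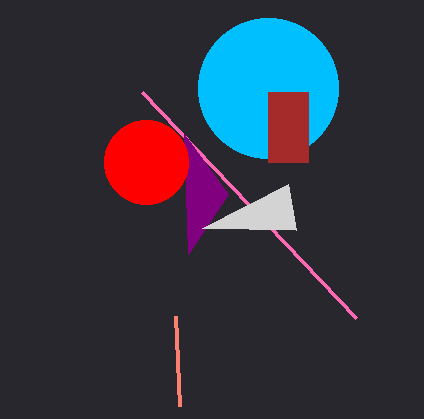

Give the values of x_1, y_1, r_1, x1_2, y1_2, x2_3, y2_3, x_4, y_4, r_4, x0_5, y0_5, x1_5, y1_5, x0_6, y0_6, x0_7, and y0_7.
x_1 = 268; y_1 = 88; r_1 = 70; x1_2 = 356; y1_2 = 318; x2_3 = 228; y2_3 = 194; x_4 = 146; y_4 = 162; r_4 = 42; x0_5 = 268; y0_5 = 92; x1_5 = 308; y1_5 = 162; x0_6 = 180; y0_6 = 406; x0_7 = 296; y0_7 = 230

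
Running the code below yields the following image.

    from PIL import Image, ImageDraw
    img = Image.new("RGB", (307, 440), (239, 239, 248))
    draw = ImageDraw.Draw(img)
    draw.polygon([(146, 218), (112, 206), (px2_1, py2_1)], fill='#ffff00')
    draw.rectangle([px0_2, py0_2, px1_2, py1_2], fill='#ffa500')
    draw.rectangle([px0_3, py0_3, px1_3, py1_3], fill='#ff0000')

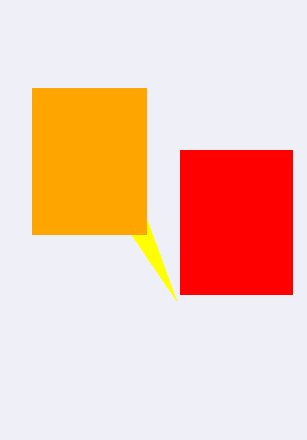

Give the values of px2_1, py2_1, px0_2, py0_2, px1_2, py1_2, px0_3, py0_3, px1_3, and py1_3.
px2_1 = 176, py2_1 = 300, px0_2 = 32, py0_2 = 88, px1_2 = 146, py1_2 = 234, px0_3 = 180, py0_3 = 150, px1_3 = 292, py1_3 = 294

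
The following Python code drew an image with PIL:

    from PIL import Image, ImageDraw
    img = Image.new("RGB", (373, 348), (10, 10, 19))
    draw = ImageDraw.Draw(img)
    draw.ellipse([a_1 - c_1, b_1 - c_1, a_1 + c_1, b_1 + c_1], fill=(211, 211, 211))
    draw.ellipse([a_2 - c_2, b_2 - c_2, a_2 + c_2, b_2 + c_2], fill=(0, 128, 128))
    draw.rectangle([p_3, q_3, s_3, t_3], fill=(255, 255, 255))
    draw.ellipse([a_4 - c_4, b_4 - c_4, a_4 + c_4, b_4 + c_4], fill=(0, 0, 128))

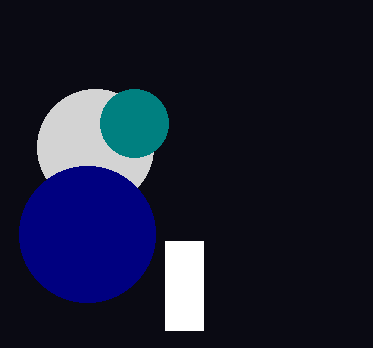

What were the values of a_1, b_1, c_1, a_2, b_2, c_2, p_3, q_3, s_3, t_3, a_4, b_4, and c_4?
a_1 = 95, b_1 = 147, c_1 = 58, a_2 = 134, b_2 = 123, c_2 = 34, p_3 = 165, q_3 = 241, s_3 = 203, t_3 = 330, a_4 = 87, b_4 = 234, c_4 = 68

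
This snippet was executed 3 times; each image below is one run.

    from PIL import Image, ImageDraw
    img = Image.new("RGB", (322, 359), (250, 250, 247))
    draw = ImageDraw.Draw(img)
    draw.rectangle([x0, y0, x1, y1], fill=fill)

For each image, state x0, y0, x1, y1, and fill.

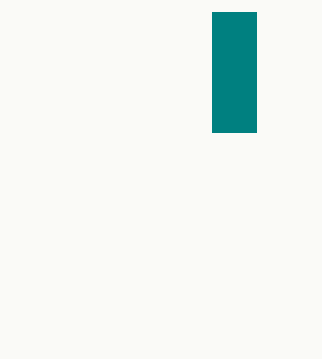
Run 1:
x0 = 212, y0 = 12, x1 = 256, y1 = 132, fill = 'teal'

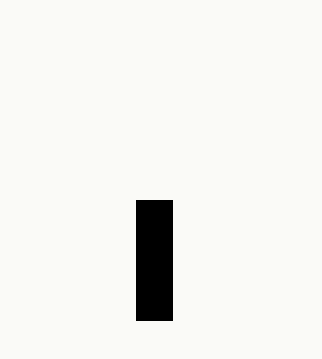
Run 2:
x0 = 136; y0 = 200; x1 = 172; y1 = 320; fill = 'black'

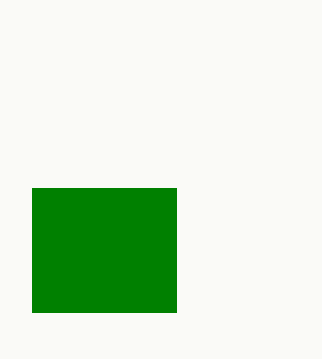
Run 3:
x0 = 32; y0 = 188; x1 = 176; y1 = 312; fill = 'green'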